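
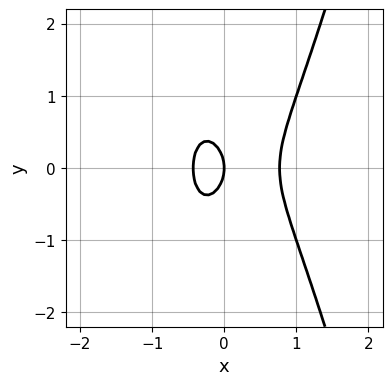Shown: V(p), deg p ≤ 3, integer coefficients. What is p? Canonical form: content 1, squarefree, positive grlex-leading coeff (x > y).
3*x^3 - x^2 - y^2 - x

deg p = 3. No degree-2 curve has this shape.
Symmetries: the y ↦ −y reflection is a symmetry, so y appears only in even powers.
From the visible intercepts: it crosses the x-axis at the gridline x = 0; it crosses the y-axis at the gridline y = 0.
Solving for integer coefficients yields p as stated.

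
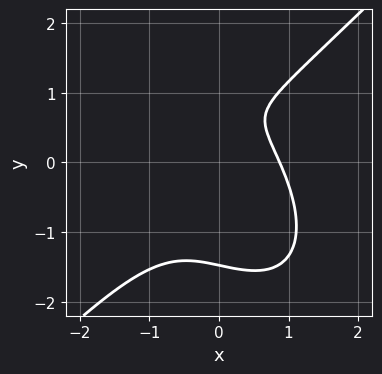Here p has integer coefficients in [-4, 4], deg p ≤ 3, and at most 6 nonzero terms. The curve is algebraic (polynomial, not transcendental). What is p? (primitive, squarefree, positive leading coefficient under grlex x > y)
3*x^3 - x*y^2 - 2*y^3 + 3*y - 2

1. deg p = 3. A generic line meets the curve in up to 3 points.
2. Solving for integer coefficients yields p as stated.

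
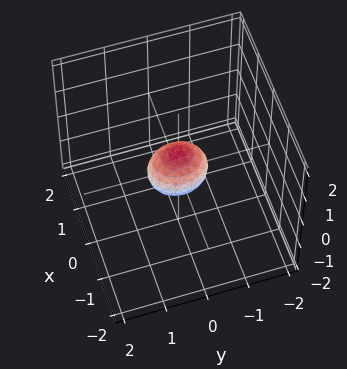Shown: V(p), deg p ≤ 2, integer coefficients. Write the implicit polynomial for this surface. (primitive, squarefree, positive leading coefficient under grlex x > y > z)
3*x^2 + 2*y^2 + 2*z^2 - 1

First, deg p = 2. Bounded and convex; a quadric.
Then, symmetries: mirror symmetry z ↦ −z ⇒ only even powers of z; mirror symmetry x ↦ −x ⇒ only even powers of x; mirror symmetry y ↦ −y ⇒ only even powers of y.
Finally, the integer polynomial consistent with all of this is the stated p.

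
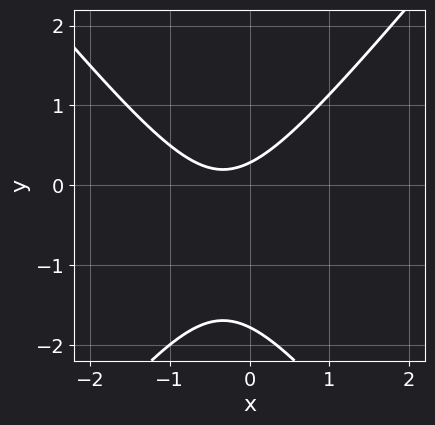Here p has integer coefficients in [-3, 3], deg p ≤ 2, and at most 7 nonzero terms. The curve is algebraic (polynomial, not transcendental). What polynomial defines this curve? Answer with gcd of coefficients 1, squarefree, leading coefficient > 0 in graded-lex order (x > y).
3*x^2 - 2*y^2 + 2*x - 3*y + 1

deg p = 2. The shape is more complex than any degree-1 curve.
From the visible intercepts: no x-intercept at any integer in the box.
Fitting integer coefficients to these (and the overall shape) gives p.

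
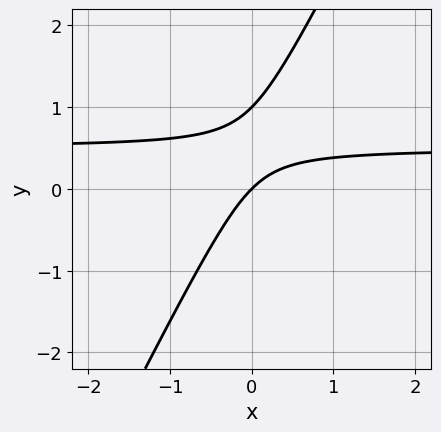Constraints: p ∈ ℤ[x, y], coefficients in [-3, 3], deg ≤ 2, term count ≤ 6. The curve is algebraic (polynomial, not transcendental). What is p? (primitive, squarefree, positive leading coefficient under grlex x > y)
2*x*y - y^2 - x + y

1. The degree is 2 — a generic line meets the curve in up to 2 points.
2. Observable constraints: one x-axis crossing is at x = 0; among the integer gridlines, it crosses the y-axis at y ∈ {0, 1}.
3. The integer polynomial consistent with all of this is the stated p.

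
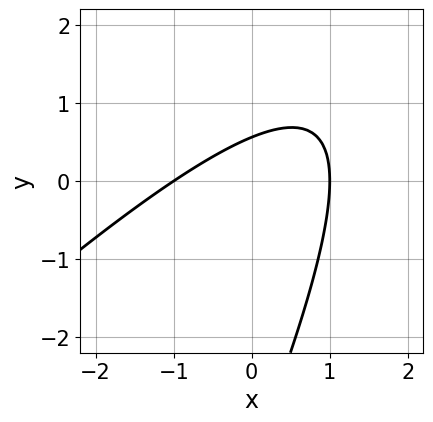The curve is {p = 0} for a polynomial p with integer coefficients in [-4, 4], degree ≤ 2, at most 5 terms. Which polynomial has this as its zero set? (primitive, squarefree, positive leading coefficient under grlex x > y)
(a) Degree: no degree-1 curve has this shape, so deg p = 2.
(b) From the visible intercepts: among the integer gridlines, it crosses the x-axis at x ∈ {-1, 1}.
(c) Together with the visible shape, these determine p as stated.

2*x^2 - 3*x*y + y^2 + 3*y - 2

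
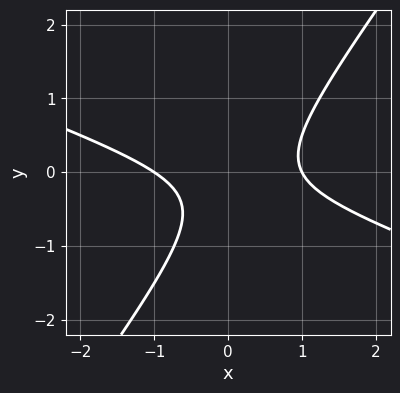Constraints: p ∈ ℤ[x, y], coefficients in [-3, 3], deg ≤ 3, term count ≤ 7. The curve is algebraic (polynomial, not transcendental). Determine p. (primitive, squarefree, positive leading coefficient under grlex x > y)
The degree is 2 — a generic line meets the curve in up to 2 points.
Reading off the gridlines: it misses every integer gridline on the y-axis; among the integer gridlines, it crosses the x-axis at x ∈ {-1, 1}.
Assembling these constraints gives the stated polynomial.

x^2 + 2*x*y - 2*y^2 - y - 1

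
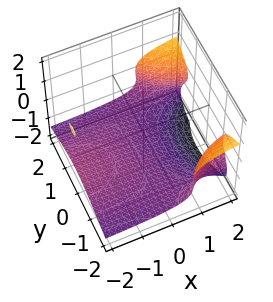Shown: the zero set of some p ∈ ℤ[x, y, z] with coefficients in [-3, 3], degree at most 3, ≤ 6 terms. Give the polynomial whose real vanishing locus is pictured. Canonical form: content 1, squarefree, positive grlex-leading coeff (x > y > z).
x*y^2 - 2*x*z^2 - 2*z^3 - 3

1. Degree: a generic line meets the surface in up to 3 points, so deg p = 3.
2. From the axis intercepts and sections: the surface avoids every integer y-axis point in the box; it misses every integer gridline on the x-axis.
3. Assembling these constraints gives the stated polynomial.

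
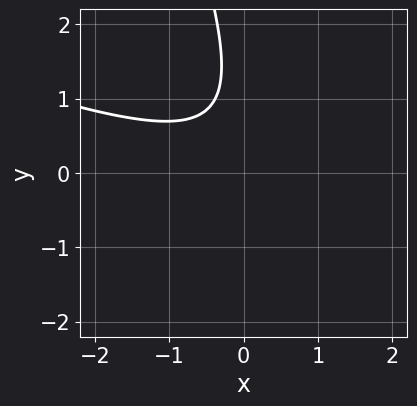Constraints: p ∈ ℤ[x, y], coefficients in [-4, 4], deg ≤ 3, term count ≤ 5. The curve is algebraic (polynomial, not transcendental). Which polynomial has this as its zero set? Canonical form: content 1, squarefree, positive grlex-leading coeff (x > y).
x^2 + 3*x*y + y^2 - 2*y + 2

(a) deg p = 2. A generic line meets the curve in up to 2 points.
(b) From the axis intercepts and sections: it misses every integer gridline on the y-axis; it misses every integer gridline on the x-axis.
(c) The integer polynomial consistent with all of this is the stated p.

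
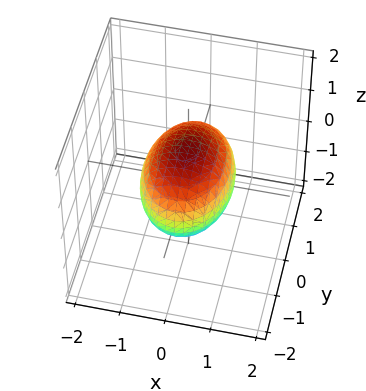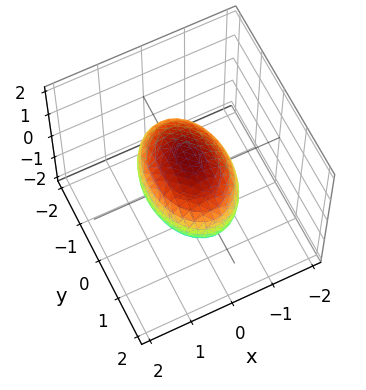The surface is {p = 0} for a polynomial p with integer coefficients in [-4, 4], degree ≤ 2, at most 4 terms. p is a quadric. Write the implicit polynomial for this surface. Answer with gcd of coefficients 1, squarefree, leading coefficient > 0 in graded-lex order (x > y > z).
2*x^2 + y^2 + 2*z^2 - 2

First, degree: bounded and convex; a quadric, so deg p = 2.
Next, symmetries: it's symmetric under y → −y, forcing even powers of y; mirror symmetry z ↦ −z ⇒ only even powers of z; it's symmetric under x → −x, forcing even powers of x.
Then, from the axis intercepts and sections: among the integer gridlines, it crosses the x-axis at x ∈ {-1, 1}; the z-axis gridline crossings are at z ∈ {-1, 1}.
Finally, together with the visible shape, these determine p as stated.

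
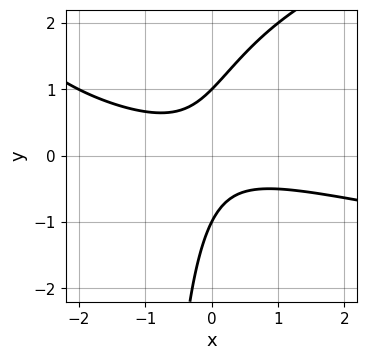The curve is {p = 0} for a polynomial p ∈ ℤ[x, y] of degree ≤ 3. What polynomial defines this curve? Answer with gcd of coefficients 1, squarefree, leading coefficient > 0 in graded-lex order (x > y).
First, degree: no degree-2 curve has this shape, so deg p = 3.
Next, against the integer gridlines: the curve avoids every integer x-axis point in the box; the y-axis gridline crossings are at y ∈ {-1, 1}.
Finally, matching integer coefficients to the picture gives p.

x*y^2 - x^2 - 3*x*y + y^2 - 1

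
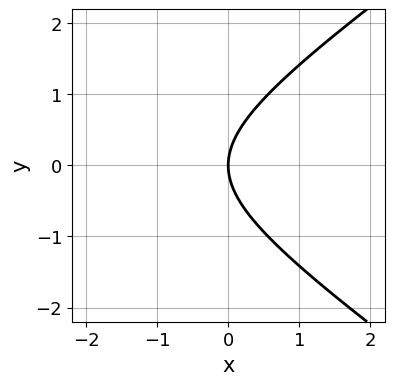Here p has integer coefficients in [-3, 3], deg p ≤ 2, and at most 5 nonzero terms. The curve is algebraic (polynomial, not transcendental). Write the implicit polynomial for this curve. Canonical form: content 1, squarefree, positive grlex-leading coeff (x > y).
1. deg p = 2. No degree-1 curve has this shape.
2. Symmetries: it's symmetric under y → −y, forcing even powers of y.
3. Reading off the gridlines: it meets the y-axis at y = 0 (among the integer gridlines); it meets the x-axis at x = 0 (among the integer gridlines).
4. These observations pin down the coefficients.

x^2 - 2*y^2 + 3*x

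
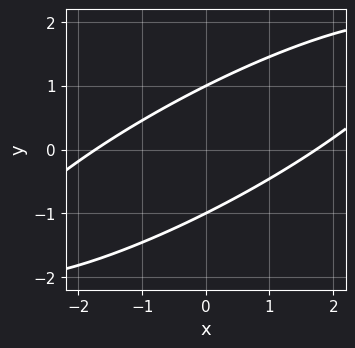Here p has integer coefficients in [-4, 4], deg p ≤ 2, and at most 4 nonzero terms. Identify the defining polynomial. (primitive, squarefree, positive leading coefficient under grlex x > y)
(a) The degree is 2 — the shape is more complex than any degree-1 curve.
(b) Reading off the gridlines: among the integer gridlines, it crosses the y-axis at y ∈ {-1, 1}.
(c) Assembling these constraints gives the stated polynomial.

x^2 - 3*x*y + 3*y^2 - 3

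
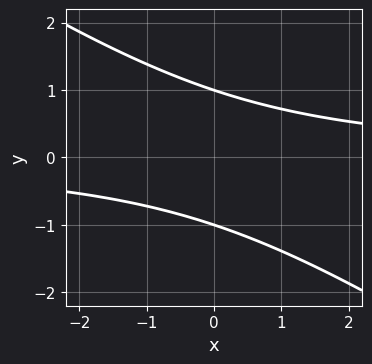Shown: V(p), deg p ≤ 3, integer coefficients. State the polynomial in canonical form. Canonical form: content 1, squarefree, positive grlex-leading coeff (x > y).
1. deg p = 2. No degree-1 curve has this shape.
2. Reading off the gridlines: the y-axis gridline crossings are at y ∈ {-1, 1}; it misses every integer gridline on the x-axis.
3. Assembling these constraints gives the stated polynomial.

2*x*y + 3*y^2 - 3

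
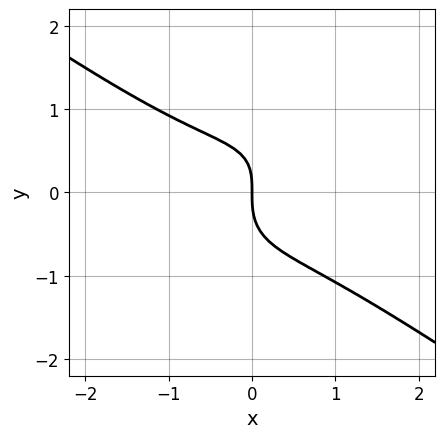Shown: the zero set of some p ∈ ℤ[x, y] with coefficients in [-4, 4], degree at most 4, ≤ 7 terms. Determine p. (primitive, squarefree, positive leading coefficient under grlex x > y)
2*x^3 - 2*x*y^2 + 3*y^3 - x*y + 3*x

Degree: a generic line meets the curve in up to 3 points, so deg p = 3.
Observable constraints: it crosses the x-axis at the gridline x = 0; it crosses the y-axis at the gridline y = 0.
Together with the visible shape, these determine p as stated.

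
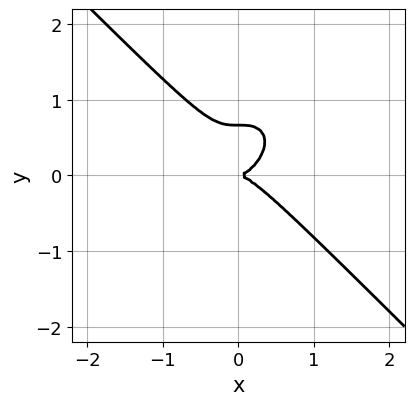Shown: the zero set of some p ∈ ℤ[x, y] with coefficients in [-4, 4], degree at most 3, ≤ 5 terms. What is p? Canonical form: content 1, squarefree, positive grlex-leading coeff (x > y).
3*x^3 + 3*y^3 - 2*y^2

(a) Degree: a generic line meets the curve in up to 3 points, so deg p = 3.
(b) From the axis intercepts and sections: it crosses the x-axis at the gridline x = 0; one y-axis crossing is at y = 0.
(c) Together with the visible shape, these determine p as stated.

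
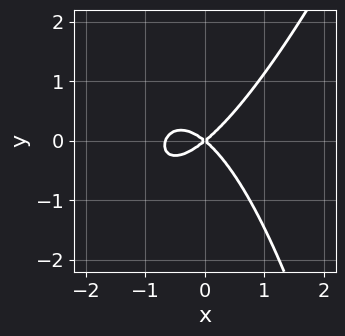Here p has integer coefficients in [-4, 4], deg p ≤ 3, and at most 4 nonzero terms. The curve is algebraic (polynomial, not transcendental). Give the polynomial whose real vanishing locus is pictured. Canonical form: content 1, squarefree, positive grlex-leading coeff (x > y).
3*x^3 - x^2*y + 2*x^2 - 3*y^2

(a) Degree: a generic line meets the curve in up to 3 points, so deg p = 3.
(b) Against the integer gridlines: one x-axis crossing is at x = 0; one y-axis crossing is at y = 0.
(c) These observations pin down the coefficients.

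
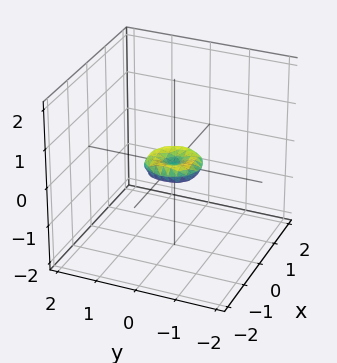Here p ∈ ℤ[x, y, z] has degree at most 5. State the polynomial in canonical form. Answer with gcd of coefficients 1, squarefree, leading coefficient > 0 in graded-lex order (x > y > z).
2*x^4 + 4*x^2*y^2 + 2*y^4 - x^2 - y^2 + 3*z^2

deg p = 4.
Symmetries: rotational symmetry about the z-axis ⇒ p depends on x, y only through x² + y².
From the axis intercepts and sections: one z-axis crossing is at z = 0; it meets the y-axis at y = 0 (among the integer gridlines); a circular section at z = 0 has radius between 0 and 1; it meets the x-axis at x = 0 (among the integer gridlines).
These observations pin down the coefficients.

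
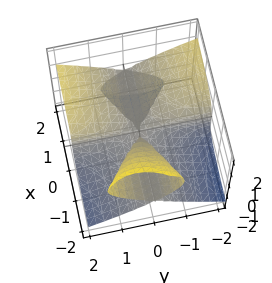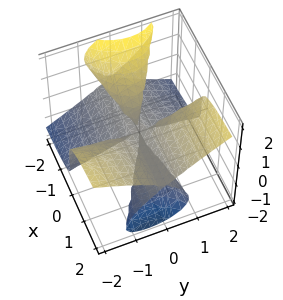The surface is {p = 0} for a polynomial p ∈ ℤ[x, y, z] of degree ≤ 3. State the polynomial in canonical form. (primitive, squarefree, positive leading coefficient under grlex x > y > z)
deg p = 3. A generic line meets the surface in up to 3 points.
From the axis intercepts and sections: every point of the x-axis in the box is on the surface; the visible y-axis segment lies entirely on the surface.
Together with the visible shape, these determine p as stated.

2*x*y^2 - 3*x*z^2 + y*z^2 - 3*z^3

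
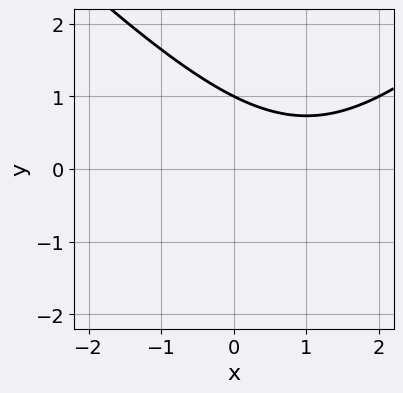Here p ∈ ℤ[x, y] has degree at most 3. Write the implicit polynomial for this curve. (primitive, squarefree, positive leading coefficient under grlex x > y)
x^2 - y^2 - 2*x - 2*y + 3

(a) deg p = 2. The shape is more complex than any degree-1 curve.
(b) Observable constraints: one y-axis crossing is at y = 1; it misses every integer gridline on the x-axis.
(c) The integer polynomial consistent with all of this is the stated p.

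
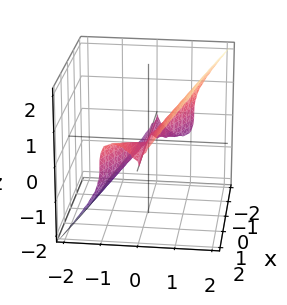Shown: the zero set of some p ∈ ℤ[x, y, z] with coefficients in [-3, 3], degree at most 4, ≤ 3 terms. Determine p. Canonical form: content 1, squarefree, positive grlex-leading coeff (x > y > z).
x*y^2 + 2*y^3 - z^3

deg p = 3. No degree-2 surface has this shape.
Reading off the gridlines: every point of the x-axis in the box is on the surface; it crosses the y-axis at the gridline y = 0.
These observations pin down the coefficients.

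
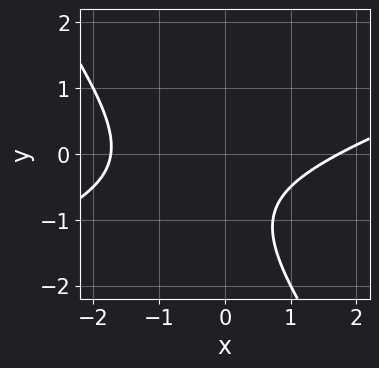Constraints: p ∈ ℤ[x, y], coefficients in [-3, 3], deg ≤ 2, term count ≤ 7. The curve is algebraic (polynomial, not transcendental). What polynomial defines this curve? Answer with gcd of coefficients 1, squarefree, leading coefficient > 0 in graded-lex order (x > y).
x^2 - 2*x*y - 2*y^2 - 3*y - 3

1. Degree: the shape is more complex than any degree-1 curve, so deg p = 2.
2. Checking where it meets the axes: the curve avoids every integer y-axis point in the box.
3. The integer polynomial consistent with all of this is the stated p.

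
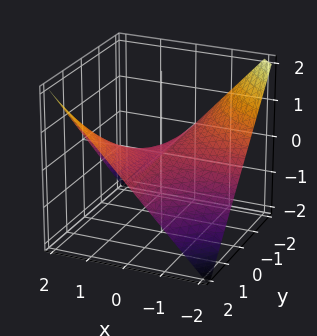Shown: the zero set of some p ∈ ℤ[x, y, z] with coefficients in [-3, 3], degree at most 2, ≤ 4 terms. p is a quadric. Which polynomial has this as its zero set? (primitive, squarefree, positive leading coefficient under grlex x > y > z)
x*y - 2*z

Degree: a hyperbolic paraboloid; a quadric, so deg p = 2.
From the axis intercepts and sections: every point of the y-axis in the box is on the surface; it crosses the z-axis at the gridline z = 0; every point of the x-axis in the box is on the surface.
The integer polynomial consistent with all of this is the stated p.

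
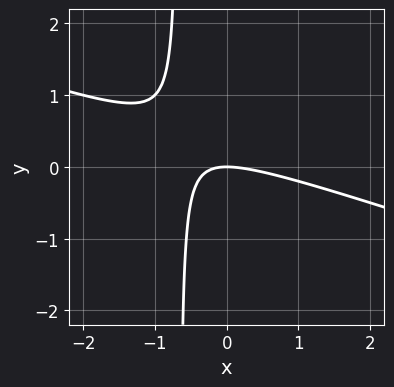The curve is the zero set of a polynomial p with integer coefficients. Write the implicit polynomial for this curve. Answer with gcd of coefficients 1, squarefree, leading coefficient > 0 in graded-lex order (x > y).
1. Degree: a generic line meets the curve in up to 2 points, so deg p = 2.
2. From the axis intercepts and sections: it crosses the y-axis at the gridline y = 0; it crosses the x-axis at the gridline x = 0.
3. Together with the visible shape, these determine p as stated.

x^2 + 3*x*y + 2*y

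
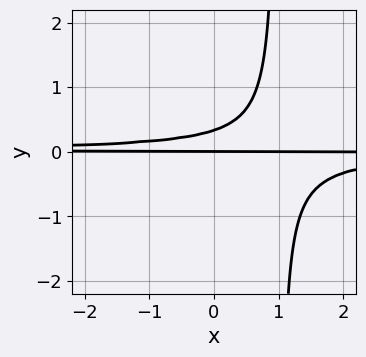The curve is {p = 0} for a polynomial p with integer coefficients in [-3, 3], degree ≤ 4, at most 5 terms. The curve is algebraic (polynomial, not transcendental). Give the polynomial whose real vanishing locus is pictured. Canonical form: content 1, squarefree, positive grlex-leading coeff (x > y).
The degree is 3 — a generic line meets the curve in up to 3 points.
Reading off the gridlines: every point of the x-axis in the box is on the curve; it meets the y-axis at y = 0 (among the integer gridlines).
Solving for integer coefficients yields p as stated.

3*x*y^2 - 3*y^2 + y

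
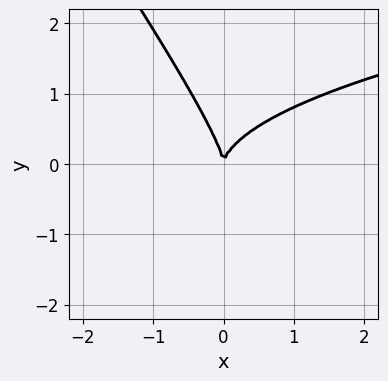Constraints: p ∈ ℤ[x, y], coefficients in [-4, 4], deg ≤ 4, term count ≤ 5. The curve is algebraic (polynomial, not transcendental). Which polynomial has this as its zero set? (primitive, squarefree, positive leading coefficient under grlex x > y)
1. The degree is 3 — no degree-2 curve has this shape.
2. From the axis intercepts and sections: it meets the y-axis at y = 0 (among the integer gridlines); it crosses the x-axis at the gridline x = 0.
3. Fitting integer coefficients to these (and the overall shape) gives p.

3*x*y^2 + 2*y^3 - 3*x^2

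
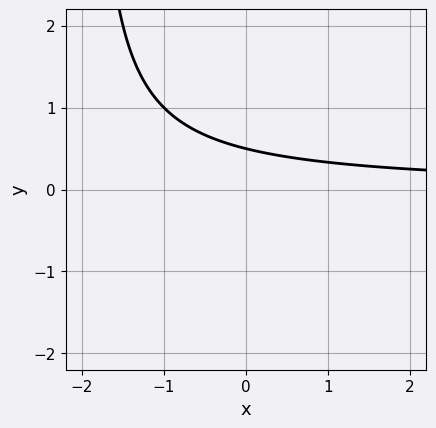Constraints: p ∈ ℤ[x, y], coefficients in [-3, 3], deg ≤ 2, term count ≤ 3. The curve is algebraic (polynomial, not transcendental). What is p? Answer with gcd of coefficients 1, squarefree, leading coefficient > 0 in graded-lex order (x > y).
x*y + 2*y - 1

First, degree: no degree-1 curve has this shape, so deg p = 2.
Then, from the axis intercepts and sections: no x-intercept at any integer in the box.
Finally, the integer polynomial consistent with all of this is the stated p.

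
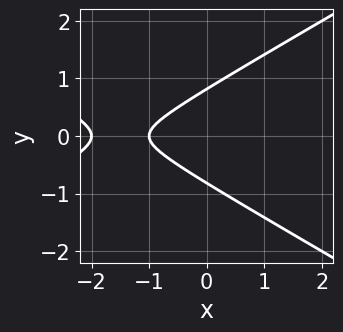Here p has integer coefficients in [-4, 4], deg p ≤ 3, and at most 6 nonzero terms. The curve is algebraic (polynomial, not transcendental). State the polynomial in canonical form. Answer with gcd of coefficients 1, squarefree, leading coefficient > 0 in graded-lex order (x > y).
x^2 - 3*y^2 + 3*x + 2

Degree: a generic line meets the curve in up to 2 points, so deg p = 2.
Symmetries: the y ↦ −y reflection is a symmetry, so y appears only in even powers.
Observable constraints: among the integer gridlines, it crosses the x-axis at x ∈ {-2, -1}.
Together with the visible shape, these determine p as stated.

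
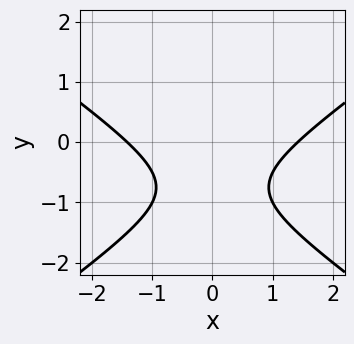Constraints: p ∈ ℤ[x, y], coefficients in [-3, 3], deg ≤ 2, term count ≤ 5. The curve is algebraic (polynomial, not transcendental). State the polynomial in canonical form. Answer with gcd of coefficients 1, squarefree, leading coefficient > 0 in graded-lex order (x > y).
deg p = 2. No degree-1 curve has this shape.
Symmetries: it's symmetric under x → −x, forcing even powers of x.
Checking where it meets the axes: it misses every integer gridline on the y-axis.
Putting this together gives p.

x^2 - 2*y^2 - 3*y - 2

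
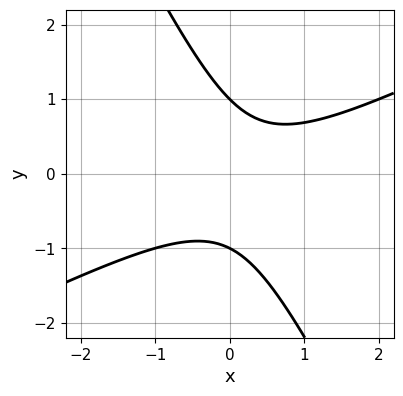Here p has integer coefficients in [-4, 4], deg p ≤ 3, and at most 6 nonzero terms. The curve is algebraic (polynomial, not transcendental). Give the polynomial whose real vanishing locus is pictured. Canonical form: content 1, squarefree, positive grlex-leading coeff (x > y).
2*x^2 - 3*x*y - 2*y^2 - x + 2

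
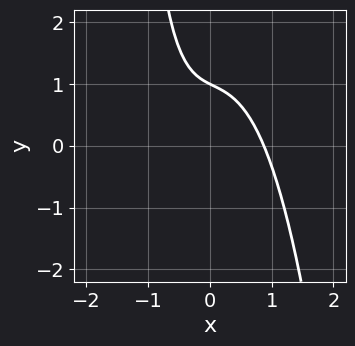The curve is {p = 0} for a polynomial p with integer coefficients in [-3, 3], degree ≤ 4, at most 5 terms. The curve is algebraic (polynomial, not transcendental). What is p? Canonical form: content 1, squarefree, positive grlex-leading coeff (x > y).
(a) deg p = 3.
(b) From the visible intercepts: it meets the y-axis at y = 1 (among the integer gridlines).
(c) Putting this together gives p.

3*x^3 + x*y + 2*y - 2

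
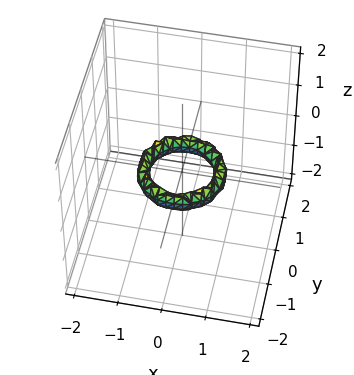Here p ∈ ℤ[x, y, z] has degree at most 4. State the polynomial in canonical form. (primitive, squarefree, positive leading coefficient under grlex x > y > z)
2*x^4 + 4*x^2*y^2 + 2*y^4 - 3*x^2 - 3*y^2 + 2*z^2 + 1

1. deg p = 4.
2. By symmetry, every cross-section ⟂ z is a circle, so x, y appear only via x² + y².
3. Observable constraints: the x-axis gridline crossings are at x ∈ {-1, 1}; no z-intercept at any integer in the box; a circular section at z = 0 has radius between 0 and 1.
4. Matching integer coefficients to the picture gives p.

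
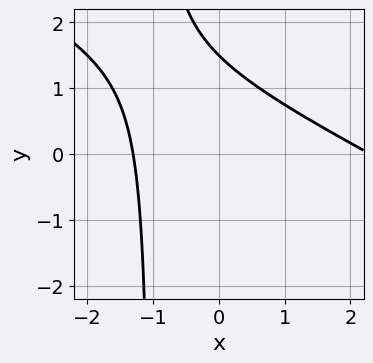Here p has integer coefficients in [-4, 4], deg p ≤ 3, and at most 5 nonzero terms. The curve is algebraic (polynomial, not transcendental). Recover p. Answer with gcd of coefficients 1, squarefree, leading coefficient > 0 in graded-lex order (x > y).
(a) deg p = 2.
(b) The integer polynomial consistent with all of this is the stated p.

x^2 + 2*x*y - x + 2*y - 3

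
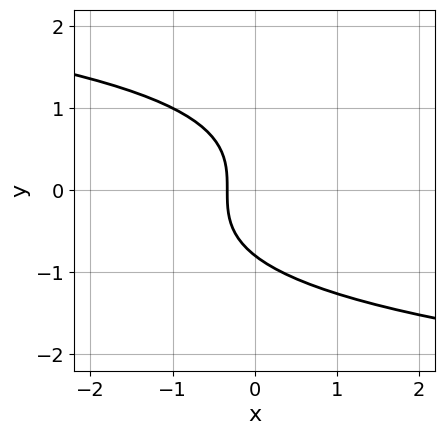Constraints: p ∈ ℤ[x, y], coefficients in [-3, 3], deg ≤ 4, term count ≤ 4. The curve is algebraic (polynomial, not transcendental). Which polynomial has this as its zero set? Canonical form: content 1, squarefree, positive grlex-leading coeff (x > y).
2*y^3 + 3*x + 1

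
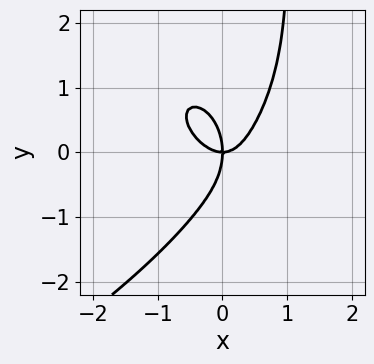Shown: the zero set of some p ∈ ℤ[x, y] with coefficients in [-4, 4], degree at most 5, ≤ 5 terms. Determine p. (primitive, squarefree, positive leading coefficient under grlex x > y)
deg p = 4. A generic line meets the curve in up to 4 points.
From the axis intercepts and sections: it crosses the y-axis at the gridline y = 0; one x-axis crossing is at x = 0.
Matching integer coefficients to the picture gives p.

x*y^3 + 3*x^3 + x^2*y - y^3 - 2*x*y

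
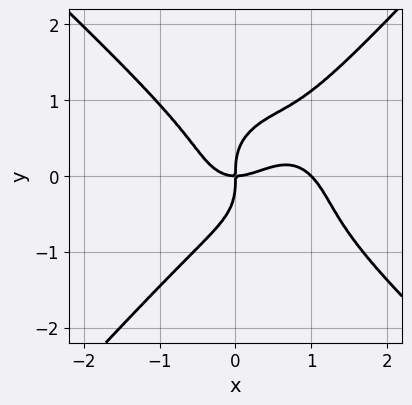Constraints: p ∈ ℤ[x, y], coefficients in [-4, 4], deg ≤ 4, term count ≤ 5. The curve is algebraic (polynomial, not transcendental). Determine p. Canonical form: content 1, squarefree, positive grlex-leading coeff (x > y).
1. Degree: the shape is more complex than any degree-3 curve, so deg p = 4.
2. From the visible intercepts: it crosses the y-axis at the gridline y = 0; among the integer gridlines, it crosses the x-axis at x ∈ {0, 1}.
3. Putting this together gives p.

3*x^4 + x*y^3 - 3*y^4 - 3*x^3 + 3*x*y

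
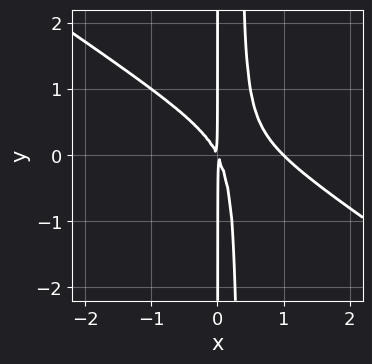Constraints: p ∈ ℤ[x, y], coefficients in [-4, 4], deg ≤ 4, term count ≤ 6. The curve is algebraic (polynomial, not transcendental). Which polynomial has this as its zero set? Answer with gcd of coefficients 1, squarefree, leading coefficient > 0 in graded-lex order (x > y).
First, degree: the shape is more complex than any degree-2 curve, so deg p = 3.
Then, from the visible intercepts: every point of the y-axis in the box is on the curve; it meets the x-axis at x = 1 (among the integer gridlines).
Finally, putting this together gives p.

2*x^3 + 3*x^2*y - 2*x^2 - x*y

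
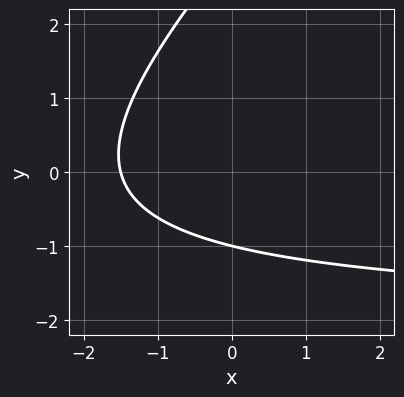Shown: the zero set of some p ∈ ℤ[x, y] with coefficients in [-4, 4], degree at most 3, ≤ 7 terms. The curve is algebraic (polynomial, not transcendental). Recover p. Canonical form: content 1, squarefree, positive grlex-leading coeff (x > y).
x*y - y^2 + 2*x + 2*y + 3

(a) The degree is 2 — no degree-1 curve has this shape.
(b) Reading off the gridlines: one y-axis crossing is at y = -1.
(c) Together with the visible shape, these determine p as stated.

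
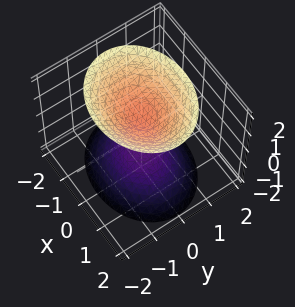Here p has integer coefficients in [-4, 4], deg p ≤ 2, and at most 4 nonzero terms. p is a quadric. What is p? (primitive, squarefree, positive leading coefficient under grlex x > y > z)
2*x^2 + 3*y^2 - 2*z^2 + 2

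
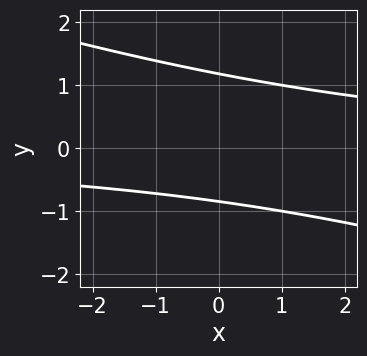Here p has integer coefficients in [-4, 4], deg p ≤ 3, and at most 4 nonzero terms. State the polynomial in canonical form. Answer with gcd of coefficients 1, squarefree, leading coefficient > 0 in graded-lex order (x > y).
x*y + 3*y^2 - y - 3

First, the degree is 2 — the shape is more complex than any degree-1 curve.
Next, checking where it meets the axes: it misses every integer gridline on the x-axis.
Finally, together with the visible shape, these determine p as stated.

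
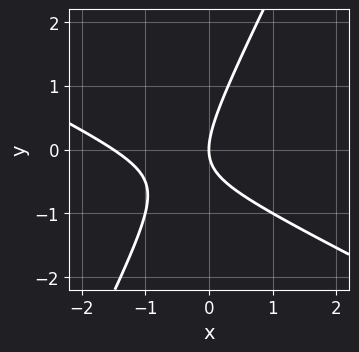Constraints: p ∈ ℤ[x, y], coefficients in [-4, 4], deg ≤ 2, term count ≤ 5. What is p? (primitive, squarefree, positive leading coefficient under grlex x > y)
deg p = 2.
Checking where it meets the axes: it meets the y-axis at y = 0 (among the integer gridlines); it meets the x-axis at x = 0 (among the integer gridlines).
Matching integer coefficients to the picture gives p.

2*x^2 + 3*x*y - 2*y^2 + 3*x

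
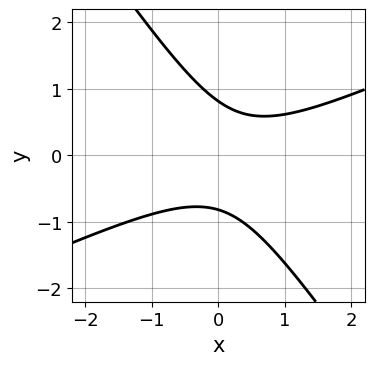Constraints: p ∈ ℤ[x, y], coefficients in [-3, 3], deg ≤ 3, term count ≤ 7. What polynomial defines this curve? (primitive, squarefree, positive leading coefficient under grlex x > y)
2*x^2 - 3*x*y - 3*y^2 - x + 2

(a) The degree is 2 — the shape is more complex than any degree-1 curve.
(b) Checking where it meets the axes: the curve avoids every integer x-axis point in the box.
(c) Matching integer coefficients to the picture gives p.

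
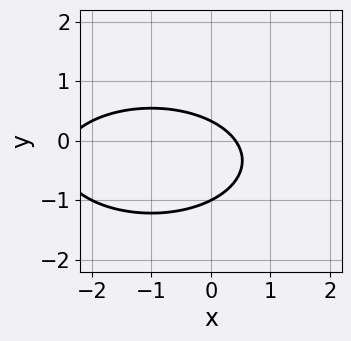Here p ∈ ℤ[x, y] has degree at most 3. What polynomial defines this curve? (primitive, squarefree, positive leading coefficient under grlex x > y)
x^2 + 3*y^2 + 2*x + 2*y - 1

1. deg p = 2.
2. Observable constraints: one y-axis crossing is at y = -1.
3. These observations pin down the coefficients.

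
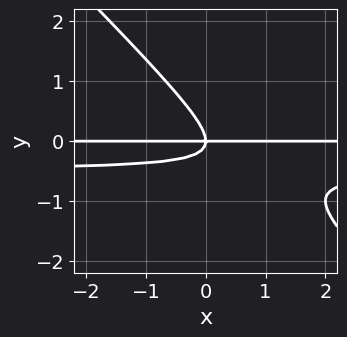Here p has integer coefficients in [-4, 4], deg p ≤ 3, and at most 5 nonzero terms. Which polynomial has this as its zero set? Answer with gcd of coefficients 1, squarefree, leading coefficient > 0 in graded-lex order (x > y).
2*x*y^2 + 2*y^3 + x*y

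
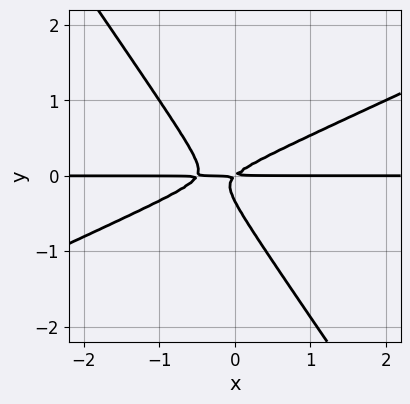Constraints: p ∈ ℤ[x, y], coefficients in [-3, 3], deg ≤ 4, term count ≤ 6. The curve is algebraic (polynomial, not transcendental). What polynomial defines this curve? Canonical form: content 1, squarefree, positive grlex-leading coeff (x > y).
1. Degree: the shape is more complex than any degree-2 curve, so deg p = 3.
2. Against the integer gridlines: every point of the x-axis in the box is on the curve.
3. Assembling these constraints gives the stated polynomial.

2*x^2*y - 3*x*y^2 - 3*y^3 + x*y - y^2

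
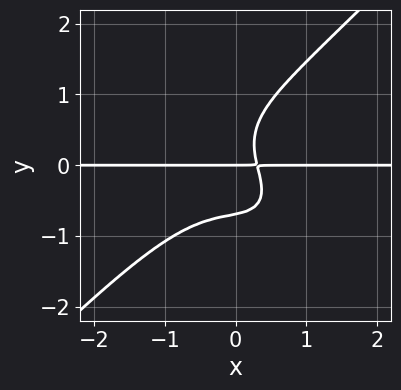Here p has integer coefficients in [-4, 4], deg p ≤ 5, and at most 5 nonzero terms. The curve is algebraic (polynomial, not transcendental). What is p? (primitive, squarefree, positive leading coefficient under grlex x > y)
3*x^3*y - 3*y^4 + 3*x*y^2 + 3*x*y - y

The degree is 4 — the shape is more complex than any degree-3 curve.
Reading off the gridlines: it crosses the y-axis at the gridline y = 0; the visible x-axis segment lies entirely on the curve.
Fitting integer coefficients to these (and the overall shape) gives p.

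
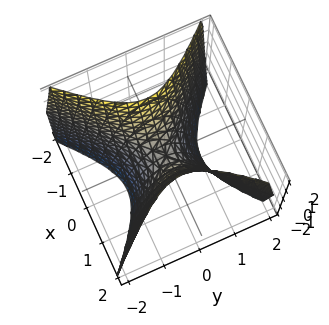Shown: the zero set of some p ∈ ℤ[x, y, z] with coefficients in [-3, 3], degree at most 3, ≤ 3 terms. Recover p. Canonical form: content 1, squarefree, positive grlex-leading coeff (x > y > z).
2*x^2 - 2*y^2 - z

Degree: a hyperbolic paraboloid; a quadric, so deg p = 2.
Symmetries: the x ↦ −x reflection is a symmetry, so x appears only in even powers; it's symmetric under y → −y, forcing even powers of y.
Against the integer gridlines: one x-axis crossing is at x = 0; it crosses the z-axis at the gridline z = 0; it crosses the y-axis at the gridline y = 0.
Putting this together gives p.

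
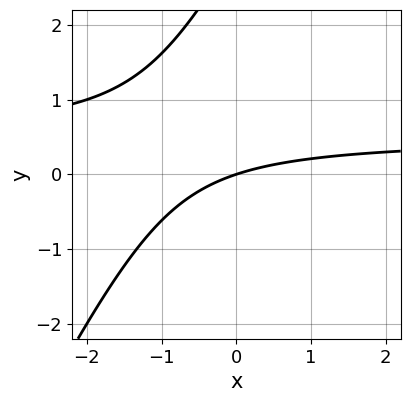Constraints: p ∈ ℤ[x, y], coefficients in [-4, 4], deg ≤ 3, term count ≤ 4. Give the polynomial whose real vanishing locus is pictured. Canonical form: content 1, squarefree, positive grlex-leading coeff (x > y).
1. Degree: no degree-1 curve has this shape, so deg p = 2.
2. Reading off the gridlines: it meets the x-axis at x = 0 (among the integer gridlines); it crosses the y-axis at the gridline y = 0.
3. Together with the visible shape, these determine p as stated.

2*x*y - y^2 - x + 3*y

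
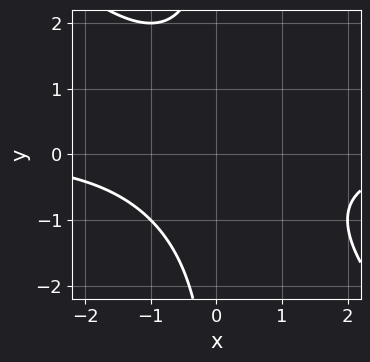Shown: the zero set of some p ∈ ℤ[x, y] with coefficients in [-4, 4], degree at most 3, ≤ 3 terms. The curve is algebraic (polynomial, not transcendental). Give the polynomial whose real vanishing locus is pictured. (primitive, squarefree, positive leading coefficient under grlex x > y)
x^2*y + x*y^2 + 2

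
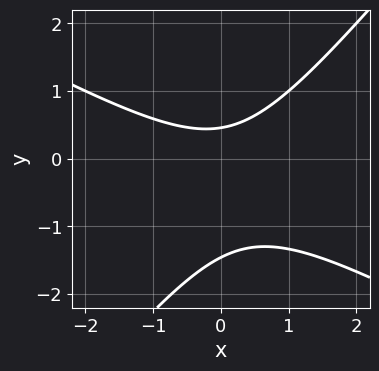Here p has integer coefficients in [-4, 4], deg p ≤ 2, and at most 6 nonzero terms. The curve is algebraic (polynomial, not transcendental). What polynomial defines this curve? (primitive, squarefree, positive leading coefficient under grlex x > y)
2*x^2 + 2*x*y - 3*y^2 - 3*y + 2

1. deg p = 2. No degree-1 curve has this shape.
2. Reading off the gridlines: it misses every integer gridline on the x-axis.
3. Together with the visible shape, these determine p as stated.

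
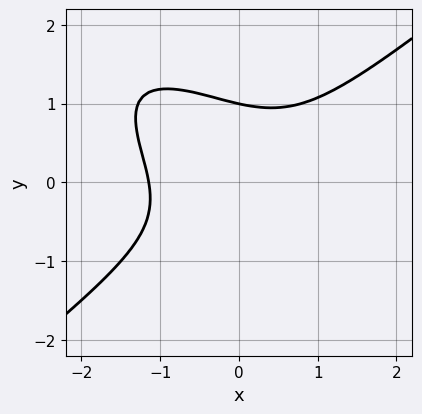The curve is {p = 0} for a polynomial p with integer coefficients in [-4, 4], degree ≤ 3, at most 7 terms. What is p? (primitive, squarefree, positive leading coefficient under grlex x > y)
2*x^3 + x^2*y - 2*x*y^2 - 3*y^3 + 3

First, the degree is 3 — a generic line meets the curve in up to 3 points.
Next, against the integer gridlines: it meets the y-axis at y = 1 (among the integer gridlines).
Finally, putting this together gives p.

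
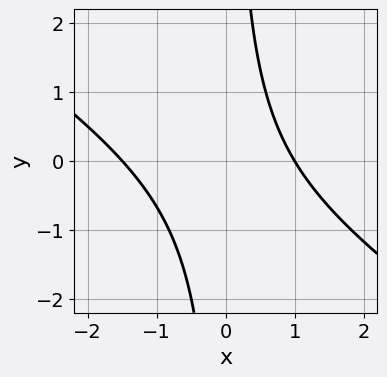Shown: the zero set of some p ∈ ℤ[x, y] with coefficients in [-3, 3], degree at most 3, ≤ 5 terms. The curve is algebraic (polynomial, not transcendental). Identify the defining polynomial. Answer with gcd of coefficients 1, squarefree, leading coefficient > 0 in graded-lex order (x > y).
(a) deg p = 2. A generic line meets the curve in up to 2 points.
(b) Against the integer gridlines: it misses every integer gridline on the y-axis; it crosses the x-axis at the gridline x = 1.
(c) The integer polynomial consistent with all of this is the stated p.

2*x^2 + 3*x*y + x - 3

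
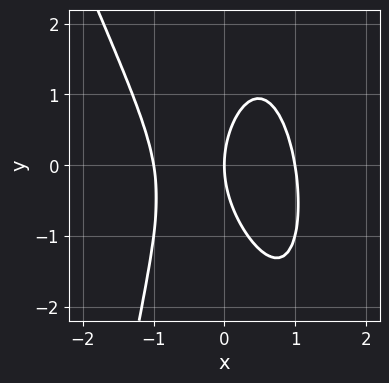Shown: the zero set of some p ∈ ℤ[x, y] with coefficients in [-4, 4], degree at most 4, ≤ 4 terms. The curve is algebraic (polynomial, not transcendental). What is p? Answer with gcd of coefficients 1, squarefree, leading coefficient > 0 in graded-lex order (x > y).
(a) The degree is 3 — the shape is more complex than any degree-2 curve.
(b) Checking where it meets the axes: the x-axis gridline crossings are at x ∈ {-1, 0, 1}; one y-axis crossing is at y = 0.
(c) The integer polynomial consistent with all of this is the stated p.

3*x^3 + x^2*y + y^2 - 3*x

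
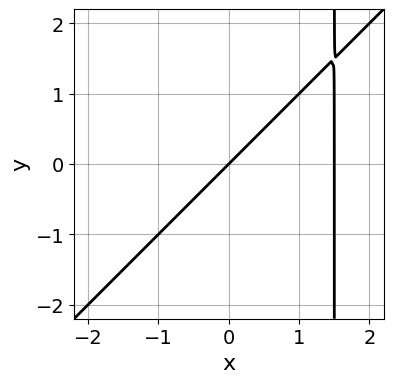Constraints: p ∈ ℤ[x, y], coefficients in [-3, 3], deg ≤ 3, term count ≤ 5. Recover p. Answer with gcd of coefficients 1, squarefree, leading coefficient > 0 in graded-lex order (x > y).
1. The degree is 2 — a generic line meets the curve in up to 2 points.
2. Reading off the gridlines: it meets the x-axis at x = 0 (among the integer gridlines); it meets the y-axis at y = 0 (among the integer gridlines).
3. Together with the visible shape, these determine p as stated.

2*x^2 - 2*x*y - 3*x + 3*y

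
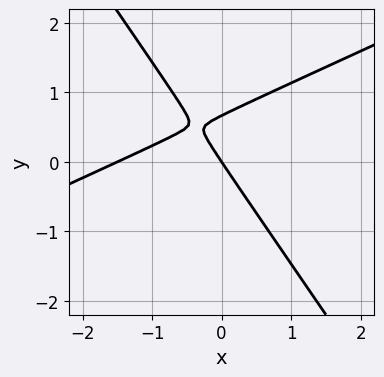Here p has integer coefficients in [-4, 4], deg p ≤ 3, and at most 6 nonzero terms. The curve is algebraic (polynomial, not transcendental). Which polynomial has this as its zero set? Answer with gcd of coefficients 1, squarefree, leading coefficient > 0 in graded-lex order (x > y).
2*x^2 - 3*x*y - 3*y^2 + 3*x + 2*y

(a) Degree: a generic line meets the curve in up to 2 points, so deg p = 2.
(b) Observable constraints: it crosses the y-axis at the gridline y = 0; one x-axis crossing is at x = 0.
(c) These observations pin down the coefficients.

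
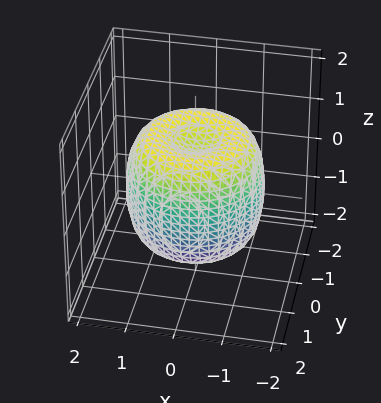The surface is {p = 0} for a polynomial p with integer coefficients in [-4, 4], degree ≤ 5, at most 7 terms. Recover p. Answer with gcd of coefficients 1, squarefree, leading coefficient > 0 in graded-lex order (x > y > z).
2*x^4 + 4*x^2*y^2 + 2*y^4 - 3*x^2 - 3*y^2 + 2*z^2 - 2

The degree is 4 — a generic line meets the surface in up to 4 points.
Symmetries: the surface is invariant under rotation about z: p = q(x² + y², z).
Against the integer gridlines: among the integer gridlines, it crosses the z-axis at z ∈ {-1, 1}; a circular section at z = -1 has radius between 1 and 2.
Solving for integer coefficients yields p as stated.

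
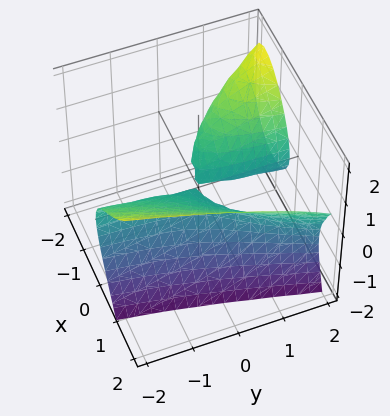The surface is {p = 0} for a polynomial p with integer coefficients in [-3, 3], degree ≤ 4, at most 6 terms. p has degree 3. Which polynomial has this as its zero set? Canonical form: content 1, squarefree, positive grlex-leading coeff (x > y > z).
2*x^3 - 3*x*y - 3*x*z - 3*z^2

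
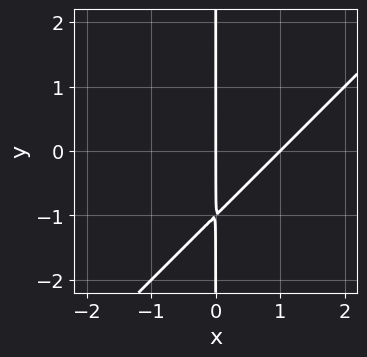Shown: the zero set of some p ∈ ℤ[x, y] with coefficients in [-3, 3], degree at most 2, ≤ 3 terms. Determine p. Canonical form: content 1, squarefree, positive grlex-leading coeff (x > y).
x^2 - x*y - x

First, the degree is 2 — no degree-1 curve has this shape.
Next, against the integer gridlines: among the integer gridlines, it crosses the x-axis at x ∈ {0, 1}; every point of the y-axis in the box is on the curve.
Finally, together with the visible shape, these determine p as stated.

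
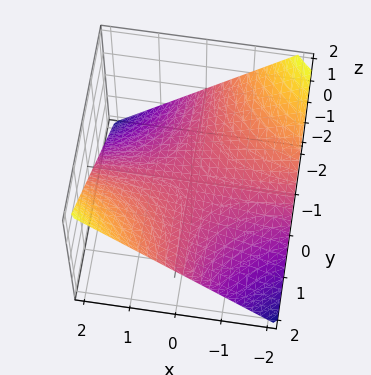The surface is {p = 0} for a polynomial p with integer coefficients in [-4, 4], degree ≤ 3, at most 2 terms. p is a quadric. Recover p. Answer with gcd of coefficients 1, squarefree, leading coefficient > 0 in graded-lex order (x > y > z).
x*y - 2*z

(a) deg p = 2.
(b) From the axis intercepts and sections: it meets the z-axis at z = 0 (among the integer gridlines); the visible x-axis segment lies entirely on the surface; the visible y-axis segment lies entirely on the surface.
(c) Fitting integer coefficients to these (and the overall shape) gives p.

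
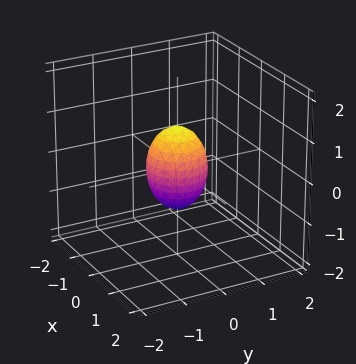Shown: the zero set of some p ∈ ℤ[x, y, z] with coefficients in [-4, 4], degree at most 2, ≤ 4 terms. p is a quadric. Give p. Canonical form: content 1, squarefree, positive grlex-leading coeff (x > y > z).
2*x^2 + 2*y^2 + z^2 - 1

The degree is 2 — bounded and convex; a quadric.
Symmetries: rotational symmetry about the z-axis ⇒ p depends on x, y only through x² + y²; the z ↦ −z reflection is a symmetry, so z appears only in even powers.
From the axis intercepts and sections: a circular section at z = 0 has radius between 0 and 1; among the integer gridlines, it crosses the z-axis at z ∈ {-1, 1}.
Fitting integer coefficients to these (and the overall shape) gives p.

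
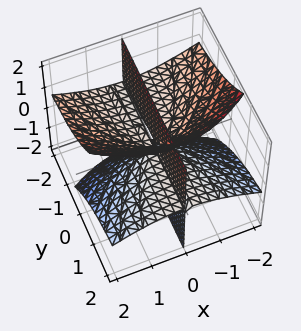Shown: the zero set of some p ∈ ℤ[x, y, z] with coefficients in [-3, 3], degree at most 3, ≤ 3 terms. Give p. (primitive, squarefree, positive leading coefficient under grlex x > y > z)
First, there are 3 components. They look like related sheets of one shape, so recover p as a whole.
Next, the degree is 3 — a generic line meets the surface in up to 3 points.
Then, observable constraints: every point of the y-axis in the box is on the surface; one x-axis crossing is at x = 0; the visible z-axis segment lies entirely on the surface.
Finally, these observations pin down the coefficients.

x^3 + 3*x*y*z - 2*x*z^2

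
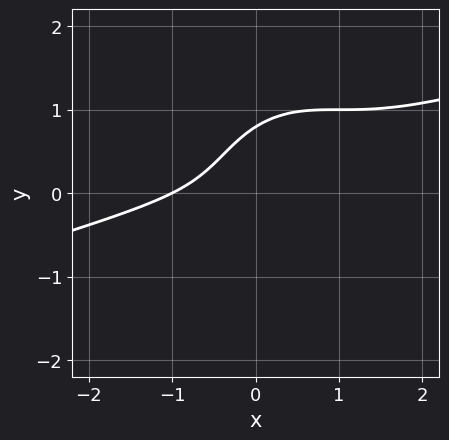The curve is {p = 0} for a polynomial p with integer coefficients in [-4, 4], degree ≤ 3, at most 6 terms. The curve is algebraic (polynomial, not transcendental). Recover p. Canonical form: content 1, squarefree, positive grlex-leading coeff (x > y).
x^3 - 3*x^2*y - 2*y^3 + 3*x*y + 1

First, deg p = 3.
Next, reading off the gridlines: it meets the x-axis at x = -1 (among the integer gridlines).
Finally, together with the visible shape, these determine p as stated.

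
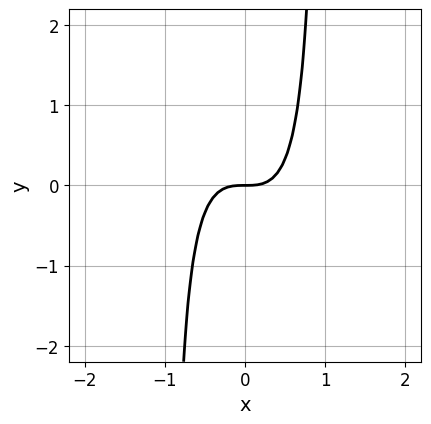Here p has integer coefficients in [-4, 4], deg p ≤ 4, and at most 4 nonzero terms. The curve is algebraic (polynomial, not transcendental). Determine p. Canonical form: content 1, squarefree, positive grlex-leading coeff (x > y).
2*x^3 + x^2*y - y

First, the degree is 3 — a generic line meets the curve in up to 3 points.
Next, reading off the gridlines: it meets the y-axis at y = 0 (among the integer gridlines); it meets the x-axis at x = 0 (among the integer gridlines).
Finally, matching integer coefficients to the picture gives p.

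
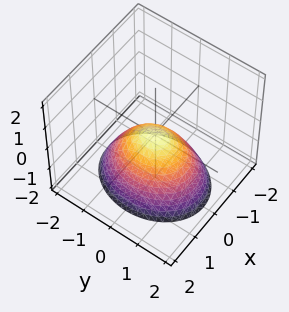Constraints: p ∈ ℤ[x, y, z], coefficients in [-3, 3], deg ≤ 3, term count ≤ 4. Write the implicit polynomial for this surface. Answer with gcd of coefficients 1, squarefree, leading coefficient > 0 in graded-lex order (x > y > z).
1. The degree is 2 — a single bowl opening along one axis; a quadric.
2. Symmetries: it's symmetric under y → −y, forcing even powers of y; it's symmetric under x → −x, forcing even powers of x.
3. From the visible intercepts: one x-axis crossing is at x = 0; it crosses the y-axis at the gridline y = 0; it crosses the z-axis at the gridline z = 0.
4. Solving for integer coefficients yields p as stated.

3*x^2 + 2*y^2 + 3*z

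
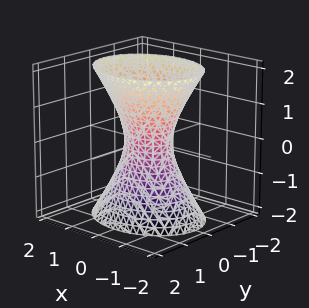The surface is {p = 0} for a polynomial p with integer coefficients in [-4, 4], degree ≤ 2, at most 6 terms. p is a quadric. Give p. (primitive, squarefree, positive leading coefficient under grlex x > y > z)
2*x^2 + 3*y^2 - z^2 - 1

(a) The degree is 2 — one connected sheet with a waist; a quadric.
(b) Symmetries: it's symmetric under z → −z, forcing even powers of z; it's symmetric under y → −y, forcing even powers of y; mirror symmetry x ↦ −x ⇒ only even powers of x.
(c) From the visible intercepts: no z-intercept at any integer in the box.
(d) Putting this together gives p.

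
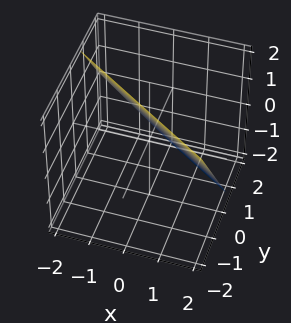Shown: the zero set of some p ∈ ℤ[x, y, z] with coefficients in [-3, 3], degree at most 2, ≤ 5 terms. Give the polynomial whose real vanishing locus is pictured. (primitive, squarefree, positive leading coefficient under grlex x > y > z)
2*x + 3*y + 2*z - 2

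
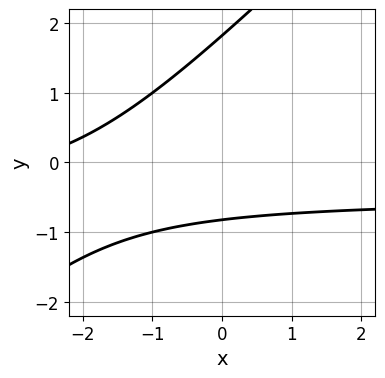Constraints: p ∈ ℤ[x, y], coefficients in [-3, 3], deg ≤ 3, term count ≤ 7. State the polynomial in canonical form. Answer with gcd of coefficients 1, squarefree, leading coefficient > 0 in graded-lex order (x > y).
First, deg p = 2.
Then, from the visible intercepts: the curve avoids every integer x-axis point in the box.
Finally, assembling these constraints gives the stated polynomial.

2*x*y - 2*y^2 + x + 2*y + 3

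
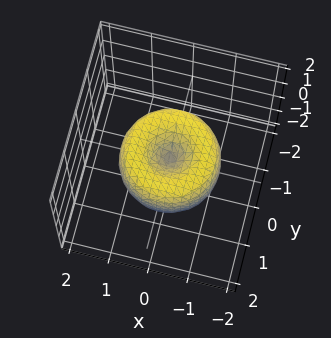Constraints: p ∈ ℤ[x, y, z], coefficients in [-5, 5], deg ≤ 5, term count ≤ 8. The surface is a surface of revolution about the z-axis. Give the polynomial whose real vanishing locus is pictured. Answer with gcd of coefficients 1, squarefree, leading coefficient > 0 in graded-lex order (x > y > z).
(a) The degree is 4 — the shape is more complex than any degree-3 surface.
(b) Symmetries: the surface is invariant under rotation about z: p = q(x² + y², z).
(c) Observable constraints: it meets the z-axis at z = 0 (among the integer gridlines); it meets the y-axis at y = 0 (among the integer gridlines); one x-axis crossing is at x = 0.
(d) The integer polynomial consistent with all of this is the stated p.

2*x^4 + 4*x^2*y^2 + 2*y^4 - 3*x^2 - 3*y^2 + 2*z^2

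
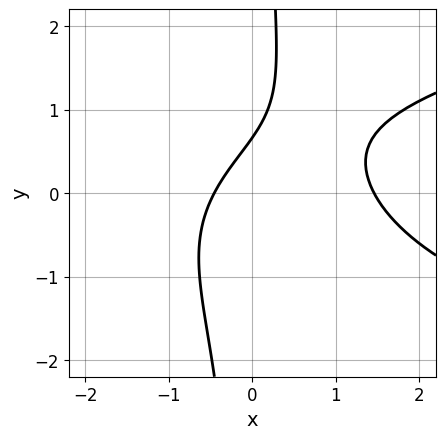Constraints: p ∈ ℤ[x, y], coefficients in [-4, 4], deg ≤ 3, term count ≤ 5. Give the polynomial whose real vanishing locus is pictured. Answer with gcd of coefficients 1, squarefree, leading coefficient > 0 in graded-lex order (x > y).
3*x*y^2 - 3*x^2 + 3*x - 3*y + 2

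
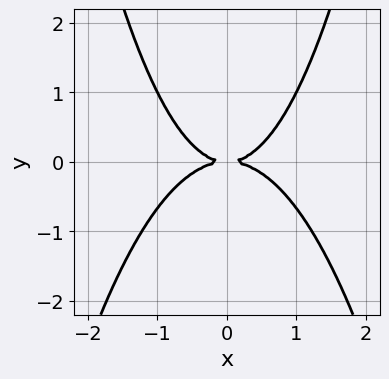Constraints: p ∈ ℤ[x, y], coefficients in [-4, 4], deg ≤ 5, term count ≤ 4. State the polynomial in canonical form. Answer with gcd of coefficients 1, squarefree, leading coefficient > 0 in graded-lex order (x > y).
First, deg p = 4.
Next, symmetries: the x ↦ −x reflection is a symmetry, so x appears only in even powers.
Next, checking where it meets the axes: one y-axis crossing is at y = 0; it meets the x-axis at x = 0 (among the integer gridlines).
Finally, putting this together gives p.

2*x^4 + x^2*y - 3*y^2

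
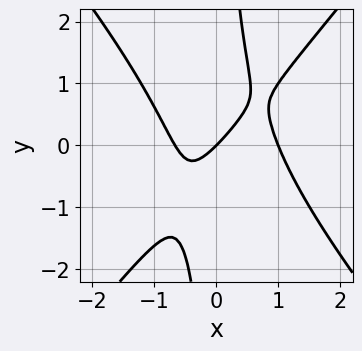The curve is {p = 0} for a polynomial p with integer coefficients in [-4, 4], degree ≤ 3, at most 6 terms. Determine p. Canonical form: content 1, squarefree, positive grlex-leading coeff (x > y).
1. The degree is 3 — a generic line meets the curve in up to 3 points.
2. From the axis intercepts and sections: one y-axis crossing is at y = 0; among the integer gridlines, it crosses the x-axis at x ∈ {0, 1}.
3. The integer polynomial consistent with all of this is the stated p.

3*x^3 - 2*x*y^2 - x^2 - 2*x + 2*y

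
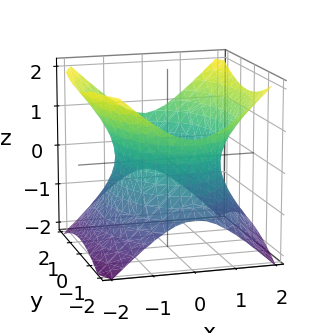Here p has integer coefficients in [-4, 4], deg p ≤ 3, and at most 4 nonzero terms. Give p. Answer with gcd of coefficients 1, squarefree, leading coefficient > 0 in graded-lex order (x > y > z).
deg p = 2. An hourglass — one-sheet hyperboloid; a quadric.
Symmetries: mirror symmetry z ↦ −z ⇒ only even powers of z; mirror symmetry y ↦ −y ⇒ only even powers of y; mirror symmetry x ↦ −x ⇒ only even powers of x.
Against the integer gridlines: it misses every integer gridline on the z-axis.
Fitting integer coefficients to these (and the overall shape) gives p.

2*x^2 + y^2 - 2*z^2 - 3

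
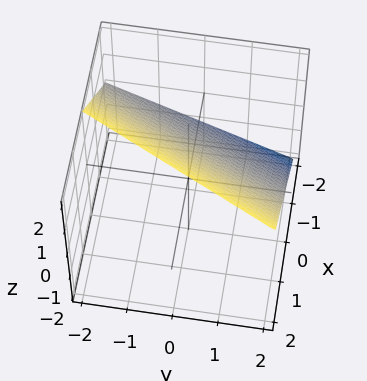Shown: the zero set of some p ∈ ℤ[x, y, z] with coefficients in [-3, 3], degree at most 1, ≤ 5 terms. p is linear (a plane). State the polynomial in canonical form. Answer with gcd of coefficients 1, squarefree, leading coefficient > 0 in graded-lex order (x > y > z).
2*x - y - 2*z + 2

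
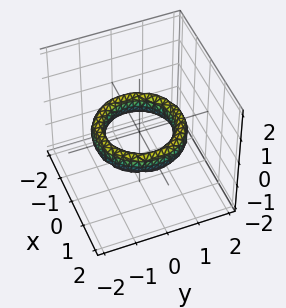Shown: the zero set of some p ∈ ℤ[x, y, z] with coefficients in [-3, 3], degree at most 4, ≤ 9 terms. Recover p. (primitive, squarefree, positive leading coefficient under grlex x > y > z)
deg p = 4.
Symmetries: rotational symmetry about the z-axis ⇒ p depends on x, y only through x² + y².
Observable constraints: a circular section at z = 0 has radius exactly 1; the surface avoids every integer z-axis point in the box.
Putting this together gives p.

x^4 + 2*x^2*y^2 + y^4 - 3*x^2 - 3*y^2 + 2*z^2 + 2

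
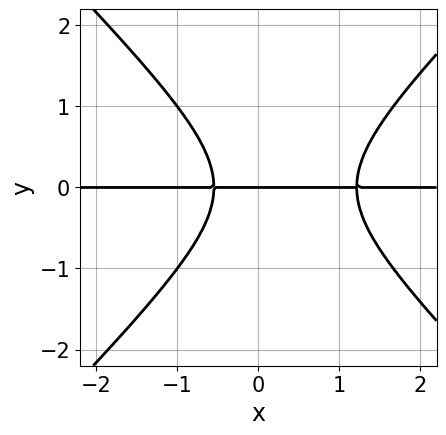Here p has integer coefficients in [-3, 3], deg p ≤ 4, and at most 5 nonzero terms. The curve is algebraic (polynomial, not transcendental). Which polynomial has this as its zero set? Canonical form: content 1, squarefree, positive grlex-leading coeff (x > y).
1. Degree: a generic line meets the curve in up to 3 points, so deg p = 3.
2. From the visible intercepts: it crosses the y-axis at the gridline y = 0; the visible x-axis segment lies entirely on the curve.
3. The integer polynomial consistent with all of this is the stated p.

3*x^2*y - 3*y^3 - 2*x*y - 2*y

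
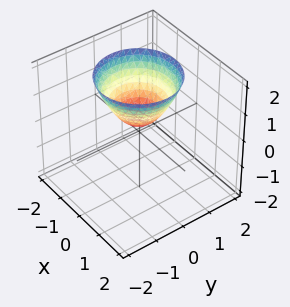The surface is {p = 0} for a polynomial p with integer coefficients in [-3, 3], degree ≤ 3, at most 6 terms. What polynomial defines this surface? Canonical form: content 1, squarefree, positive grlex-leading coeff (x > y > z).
(a) deg p = 2. The shape is more complex than any degree-1 surface.
(b) Symmetries: rotational symmetry about the z-axis ⇒ p depends on x, y only through x² + y².
(c) Against the integer gridlines: it misses every integer gridline on the y-axis; it misses every integer gridline on the x-axis.
(d) Together with the visible shape, these determine p as stated.

3*x^2 + 3*y^2 - 3*z + 1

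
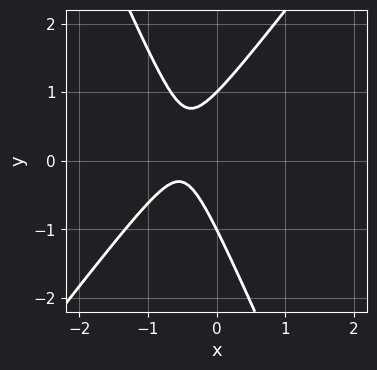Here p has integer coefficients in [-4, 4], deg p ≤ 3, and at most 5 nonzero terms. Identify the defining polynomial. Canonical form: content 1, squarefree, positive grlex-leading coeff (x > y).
(a) deg p = 2.
(b) From the visible intercepts: no x-intercept at any integer in the box; the y-axis gridline crossings are at y ∈ {-1, 1}.
(c) Putting this together gives p.

3*x^2 - x*y - y^2 + 3*x + 1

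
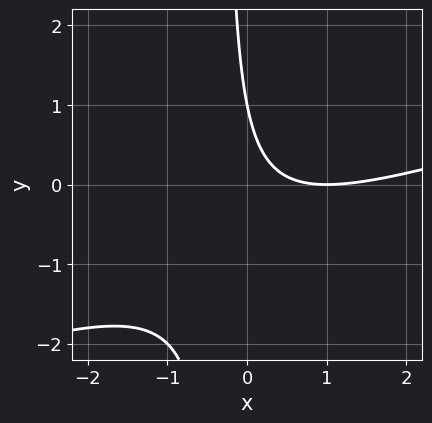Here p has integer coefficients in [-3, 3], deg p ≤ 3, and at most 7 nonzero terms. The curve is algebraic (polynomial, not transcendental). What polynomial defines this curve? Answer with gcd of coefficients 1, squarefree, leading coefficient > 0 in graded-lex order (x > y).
Degree: no degree-1 curve has this shape, so deg p = 2.
Observable constraints: one y-axis crossing is at y = 1; it crosses the x-axis at the gridline x = 1.
Fitting integer coefficients to these (and the overall shape) gives p.

x^2 - 3*x*y - 2*x - y + 1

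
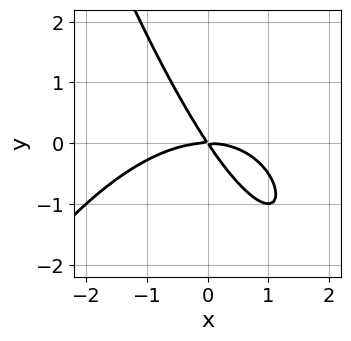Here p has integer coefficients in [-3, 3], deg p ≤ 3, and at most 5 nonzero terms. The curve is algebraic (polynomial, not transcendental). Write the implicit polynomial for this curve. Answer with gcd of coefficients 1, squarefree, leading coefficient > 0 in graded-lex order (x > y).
x^3 + 3*x*y + 2*y^2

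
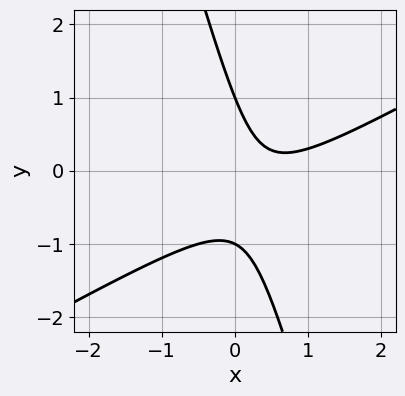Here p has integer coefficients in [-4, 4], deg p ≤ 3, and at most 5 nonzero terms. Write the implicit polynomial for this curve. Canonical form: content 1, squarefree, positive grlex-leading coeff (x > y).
2*x^2 - 3*x*y - y^2 - 2*x + 1

(a) The degree is 2 — no degree-1 curve has this shape.
(b) Against the integer gridlines: the y-axis gridline crossings are at y ∈ {-1, 1}; the curve avoids every integer x-axis point in the box.
(c) Together with the visible shape, these determine p as stated.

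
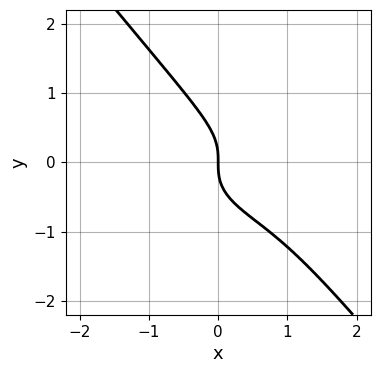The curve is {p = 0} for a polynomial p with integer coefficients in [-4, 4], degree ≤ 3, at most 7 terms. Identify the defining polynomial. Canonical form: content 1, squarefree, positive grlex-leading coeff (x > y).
x^3 + 3*x*y^2 + 3*y^3 - 2*x^2 + 2*x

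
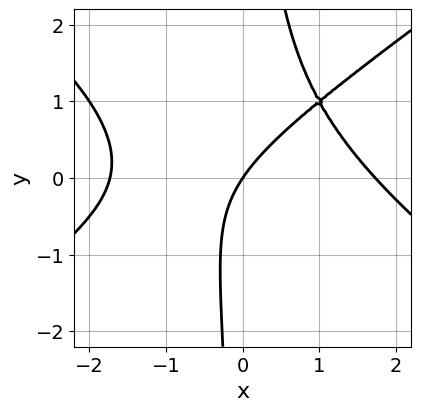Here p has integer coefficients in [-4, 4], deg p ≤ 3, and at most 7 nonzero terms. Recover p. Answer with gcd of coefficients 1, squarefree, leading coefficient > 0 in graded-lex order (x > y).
The degree is 3 — a generic line meets the curve in up to 3 points.
Against the integer gridlines: one x-axis crossing is at x = 0; it meets the y-axis at y = 0 (among the integer gridlines).
Solving for integer coefficients yields p as stated.

x^3 - 2*x*y^2 + 2*x*y - 3*x + 2*y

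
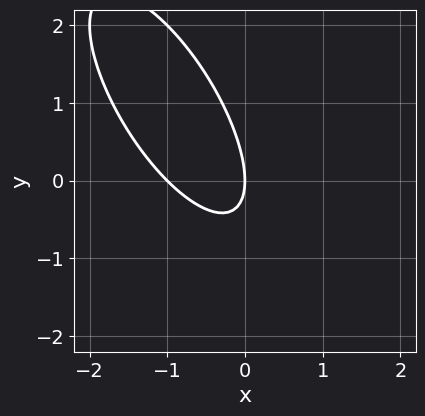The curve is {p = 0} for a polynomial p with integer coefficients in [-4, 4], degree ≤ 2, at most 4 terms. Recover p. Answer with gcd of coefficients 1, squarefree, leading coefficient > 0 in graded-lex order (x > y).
(a) deg p = 2.
(b) From the visible intercepts: it crosses the y-axis at the gridline y = 0; among the integer gridlines, it crosses the x-axis at x ∈ {-1, 0}.
(c) Solving for integer coefficients yields p as stated.

2*x^2 + 2*x*y + y^2 + 2*x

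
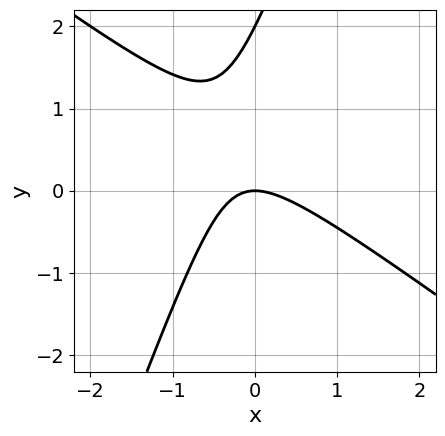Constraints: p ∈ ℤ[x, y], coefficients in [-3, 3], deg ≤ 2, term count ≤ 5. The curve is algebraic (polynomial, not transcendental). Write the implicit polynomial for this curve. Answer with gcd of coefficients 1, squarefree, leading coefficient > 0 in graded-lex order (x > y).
2*x^2 + 2*x*y - y^2 + 2*y

Degree: the shape is more complex than any degree-1 curve, so deg p = 2.
From the visible intercepts: it meets the x-axis at x = 0 (among the integer gridlines); among the integer gridlines, it crosses the y-axis at y ∈ {0, 2}.
The integer polynomial consistent with all of this is the stated p.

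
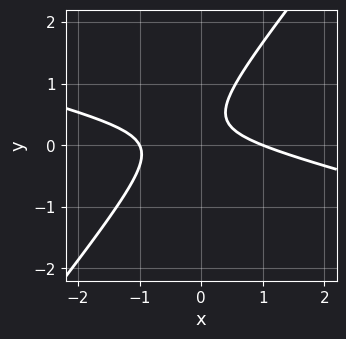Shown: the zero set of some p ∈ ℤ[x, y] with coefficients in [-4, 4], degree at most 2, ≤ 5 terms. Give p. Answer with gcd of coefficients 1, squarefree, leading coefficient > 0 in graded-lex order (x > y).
x^2 + 3*x*y - 3*y^2 + 2*y - 1

1. Degree: the shape is more complex than any degree-1 curve, so deg p = 2.
2. Against the integer gridlines: the curve avoids every integer y-axis point in the box; the x-axis gridline crossings are at x ∈ {-1, 1}.
3. These observations pin down the coefficients.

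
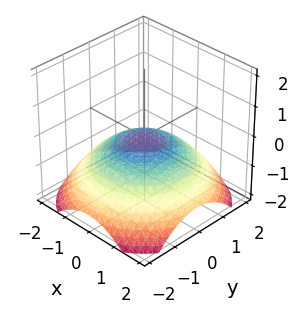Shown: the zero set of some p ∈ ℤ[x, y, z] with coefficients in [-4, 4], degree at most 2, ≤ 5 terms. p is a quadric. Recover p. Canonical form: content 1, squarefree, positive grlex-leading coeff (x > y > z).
x^2 + y^2 + 3*z

First, degree: a paraboloid; a quadric, so deg p = 2.
Next, symmetries: rotational symmetry about the z-axis ⇒ p depends on x, y only through x² + y².
Then, from the axis intercepts and sections: it meets the x-axis at x = 0 (among the integer gridlines); a circular section at z = -1 has radius between 1 and 2; it meets the y-axis at y = 0 (among the integer gridlines).
Finally, together with the visible shape, these determine p as stated.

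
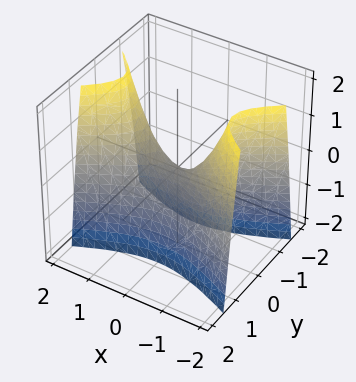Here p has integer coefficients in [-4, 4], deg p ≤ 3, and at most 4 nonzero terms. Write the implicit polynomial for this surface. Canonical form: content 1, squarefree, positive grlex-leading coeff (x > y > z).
First, deg p = 2.
Then, symmetries: mirror symmetry x ↦ −x ⇒ only even powers of x; it's symmetric under y → −y, forcing even powers of y.
Next, from the visible intercepts: it crosses the x-axis at the gridline x = 0; it crosses the y-axis at the gridline y = 0; one z-axis crossing is at z = 0.
Finally, solving for integer coefficients yields p as stated.

x^2 - 3*y^2 - z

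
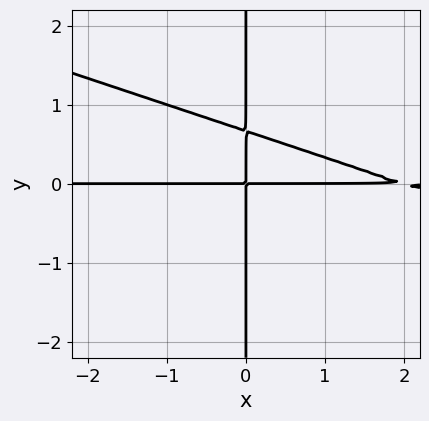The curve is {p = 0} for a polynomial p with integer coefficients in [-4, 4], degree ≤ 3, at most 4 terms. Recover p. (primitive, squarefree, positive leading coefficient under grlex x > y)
1. The degree is 3 — a generic line meets the curve in up to 3 points.
2. Checking where it meets the axes: every point of the y-axis in the box is on the curve; the visible x-axis segment lies entirely on the curve.
3. Fitting integer coefficients to these (and the overall shape) gives p.

x^2*y + 3*x*y^2 - 2*x*y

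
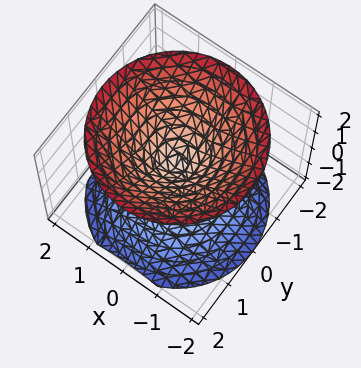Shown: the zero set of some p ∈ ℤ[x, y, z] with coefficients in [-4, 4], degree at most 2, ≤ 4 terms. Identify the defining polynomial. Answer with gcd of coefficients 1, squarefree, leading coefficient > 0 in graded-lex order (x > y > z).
x^2 + y^2 - z^2

I count 2 distinct pieces. Treating them together as one polynomial.
Degree: a double cone through the origin; a quadric, so deg p = 2.
Symmetries: it's symmetric under z → −z, forcing even powers of z; the z-axis is an axis of rotation, so x and y enter only as x² + y².
From the visible intercepts: one z-axis crossing is at z = 0; a circular section at z = 1 has radius exactly 1; one x-axis crossing is at x = 0.
Assembling these constraints gives the stated polynomial.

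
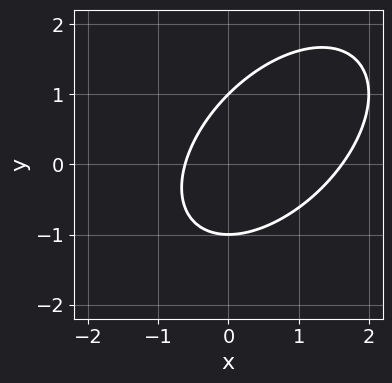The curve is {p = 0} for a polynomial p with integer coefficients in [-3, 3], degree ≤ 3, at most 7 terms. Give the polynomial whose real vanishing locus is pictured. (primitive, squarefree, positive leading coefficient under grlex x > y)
First, the degree is 2 — no degree-1 curve has this shape.
Then, checking where it meets the axes: among the integer gridlines, it crosses the y-axis at y ∈ {-1, 1}.
Finally, the integer polynomial consistent with all of this is the stated p.

x^2 - x*y + y^2 - x - 1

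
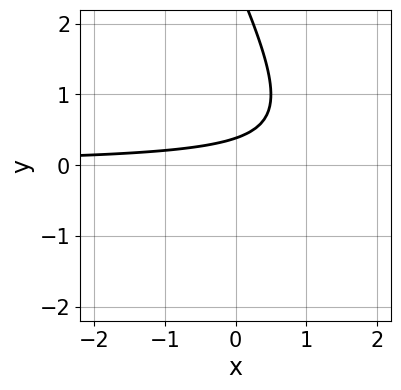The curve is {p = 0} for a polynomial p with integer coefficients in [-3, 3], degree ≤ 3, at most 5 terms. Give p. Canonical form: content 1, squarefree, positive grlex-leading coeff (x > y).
1. The degree is 2 — a generic line meets the curve in up to 2 points.
2. Observable constraints: the curve avoids every integer x-axis point in the box.
3. The integer polynomial consistent with all of this is the stated p.

2*x*y + y^2 - 3*y + 1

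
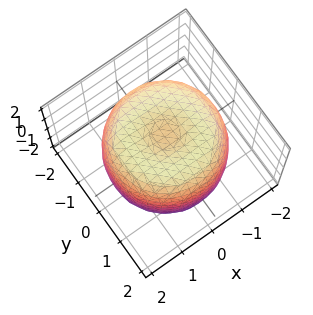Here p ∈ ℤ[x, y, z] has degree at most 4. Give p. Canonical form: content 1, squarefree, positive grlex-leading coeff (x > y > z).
x^4 + 2*x^2*y^2 + y^4 - 2*x^2 - 2*y^2 + z^2 - 2

First, the degree is 4 — no degree-3 surface has this shape.
Next, symmetries: the z-axis is an axis of rotation, so x and y enter only as x² + y².
Next, against the integer gridlines: a circular section at z = -1 has radius between 1 and 2.
Finally, assembling these constraints gives the stated polynomial.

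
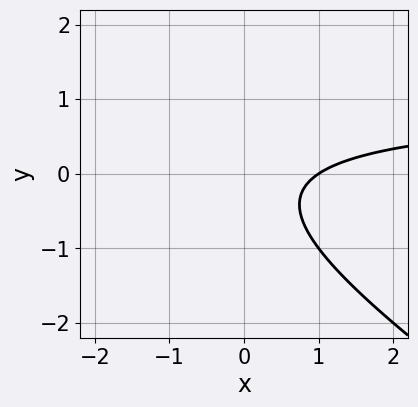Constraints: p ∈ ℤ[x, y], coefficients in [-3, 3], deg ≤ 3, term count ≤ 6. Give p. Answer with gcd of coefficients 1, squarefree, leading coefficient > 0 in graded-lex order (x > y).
First, the degree is 2 — the shape is more complex than any degree-1 curve.
Next, from the axis intercepts and sections: the curve avoids every integer y-axis point in the box; it meets the x-axis at x = 1 (among the integer gridlines).
Finally, the integer polynomial consistent with all of this is the stated p.

2*x*y + 3*y^2 - 2*x + y + 2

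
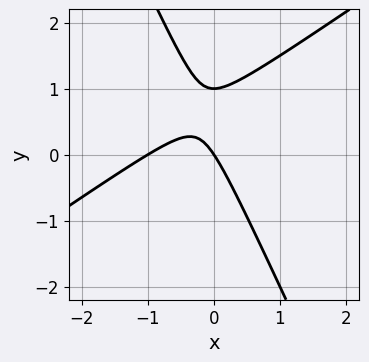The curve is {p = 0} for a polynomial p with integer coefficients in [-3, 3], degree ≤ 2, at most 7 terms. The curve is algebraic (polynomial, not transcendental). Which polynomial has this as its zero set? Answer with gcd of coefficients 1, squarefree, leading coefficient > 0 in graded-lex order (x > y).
3*x^2 - 3*x*y - 2*y^2 + 3*x + 2*y

1. Degree: the shape is more complex than any degree-1 curve, so deg p = 2.
2. Reading off the gridlines: the x-axis gridline crossings are at x ∈ {-1, 0}; among the integer gridlines, it crosses the y-axis at y ∈ {0, 1}.
3. Fitting integer coefficients to these (and the overall shape) gives p.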